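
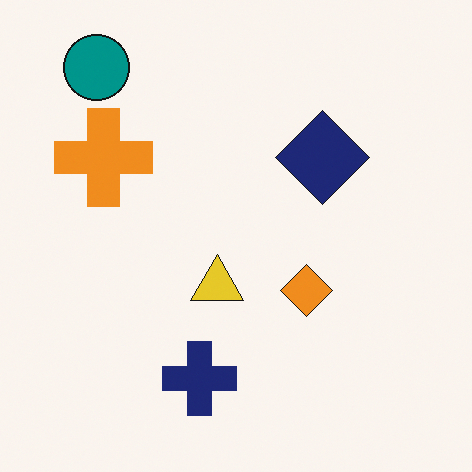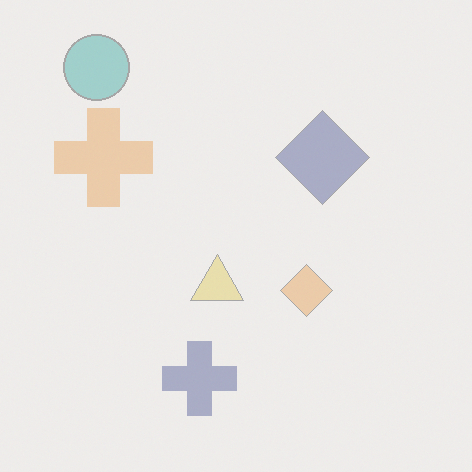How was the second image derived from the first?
This is the original image given much lower contrast.

Tones are pushed toward mid-grey across the whole image — a global contrast change.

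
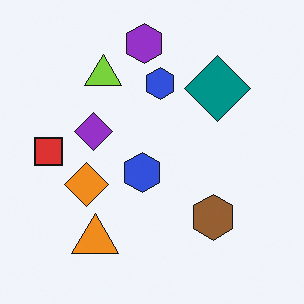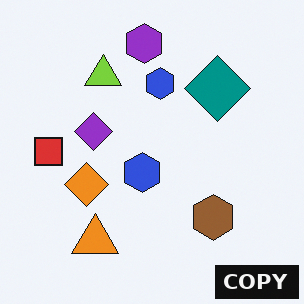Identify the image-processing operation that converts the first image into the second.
The transformation is: watermarked with the text "COPY" in the lower-right corner.

A dark label reading "COPY" appears in the lower-right corner.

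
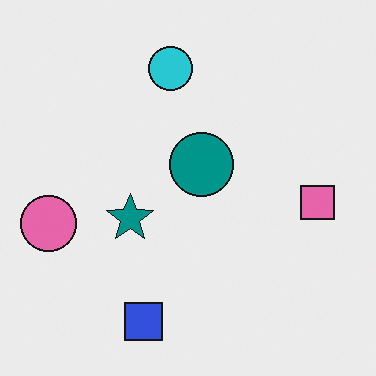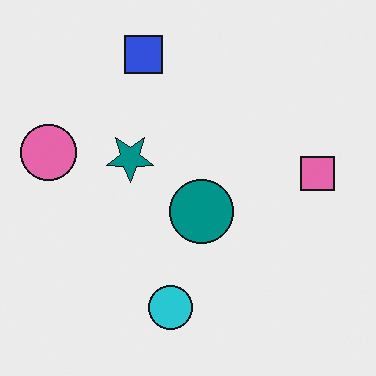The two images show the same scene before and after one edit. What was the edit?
This is the original image flipped vertically (top ↔ bottom).

The blue square is in the bottom of the first image and the top of the second — shapes on opposite sides of the horizontal midline have swapped in a mirror flip.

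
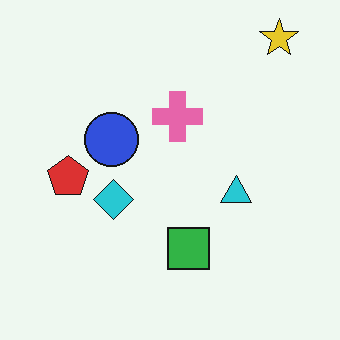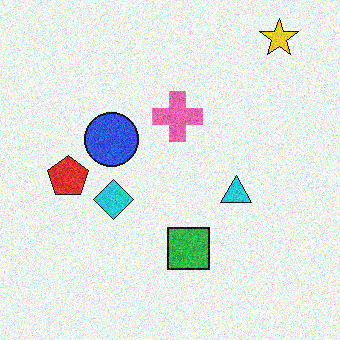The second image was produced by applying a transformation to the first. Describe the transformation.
The transformation is: degraded with moderate additive noise.

Random speckle covers the whole image, including the flat background.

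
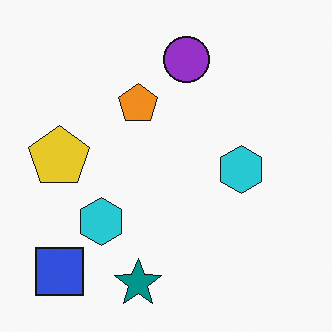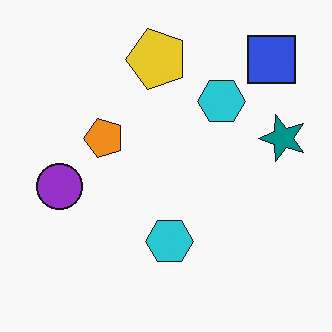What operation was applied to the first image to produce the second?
It was transposed (reflected across the top-left ↔ bottom-right diagonal).

Shapes have swapped their row and column positions — what was in the top-right is now in the bottom-left — a diagonal reflection.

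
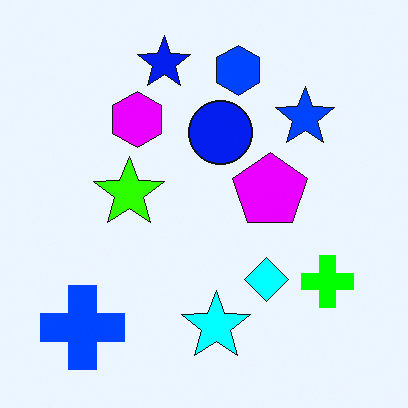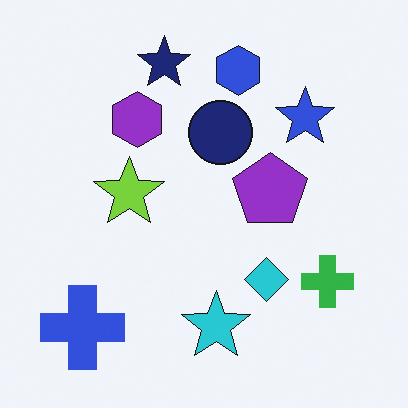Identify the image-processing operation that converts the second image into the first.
The transformation is: made much more vivid (saturation change).

All colors are more vivid — a global saturation change.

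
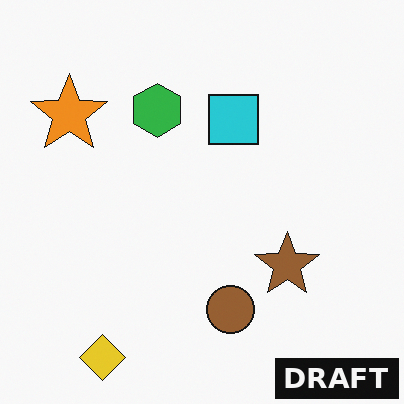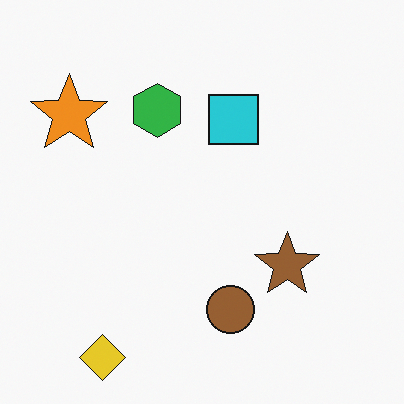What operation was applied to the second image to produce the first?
It was watermarked with the text "DRAFT" in the lower-right corner.

A dark label reading "DRAFT" appears in the lower-right corner.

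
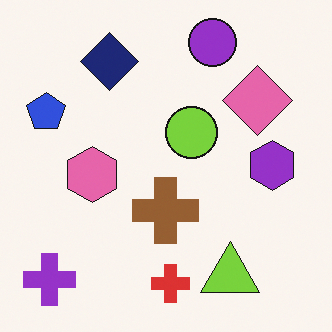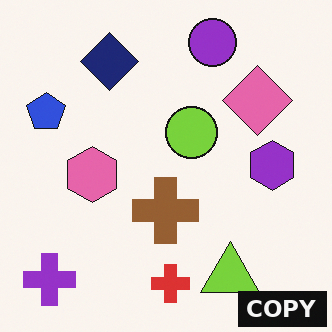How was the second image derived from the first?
The second image is the first watermarked with the text "COPY" in the lower-right corner.

A dark label reading "COPY" appears in the lower-right corner.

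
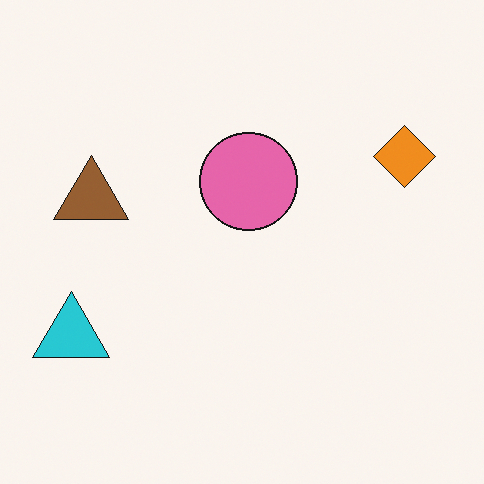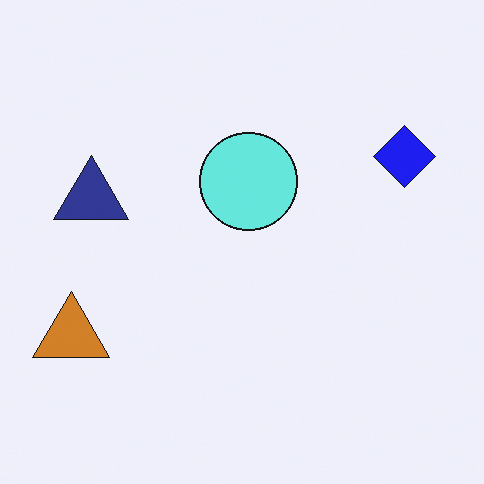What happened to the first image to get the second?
The transformation is: hue-shifted through roughly half the color wheel.

Every shape's color has rotated by the same amount around the hue wheel — a uniform hue shift.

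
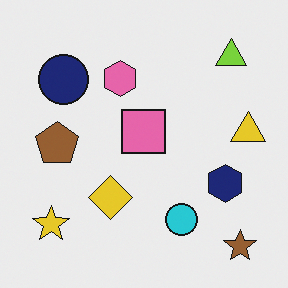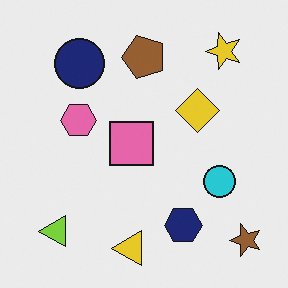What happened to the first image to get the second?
Transposed (reflected across the top-left ↔ bottom-right diagonal).

Shapes have swapped their row and column positions — what was in the top-right is now in the bottom-left — a diagonal reflection.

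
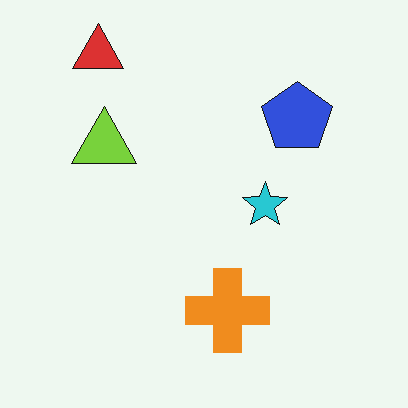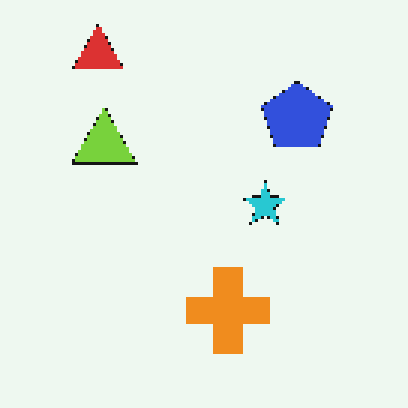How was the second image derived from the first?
The image was lightly pixelated (a mild mosaic effect).

Shapes are reduced to large square blocks; fine edges and outlines are lost — a downscale-then-upscale (mosaic) effect.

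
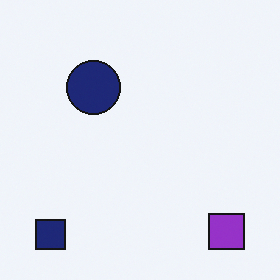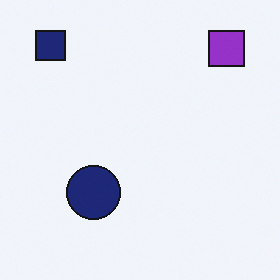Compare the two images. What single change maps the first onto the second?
The image was flipped vertically (top ↔ bottom).

The navy square is in the bottom-left of the first image and the top-left of the second — shapes on opposite sides of the horizontal midline have swapped in a mirror flip.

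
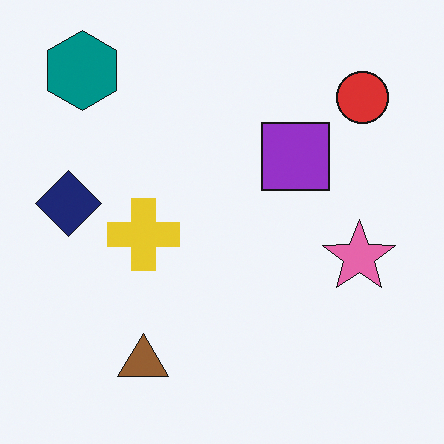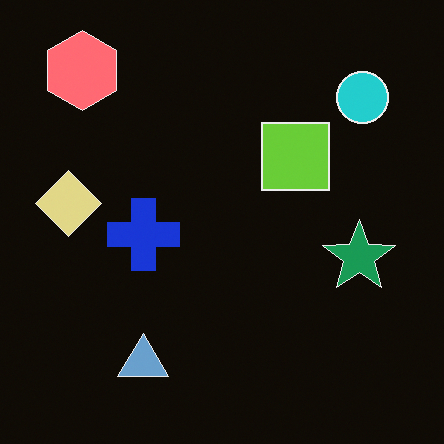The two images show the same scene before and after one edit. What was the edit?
Color-inverted (negative).

The light background has become dark and every shape's color is its complement — a photographic negative.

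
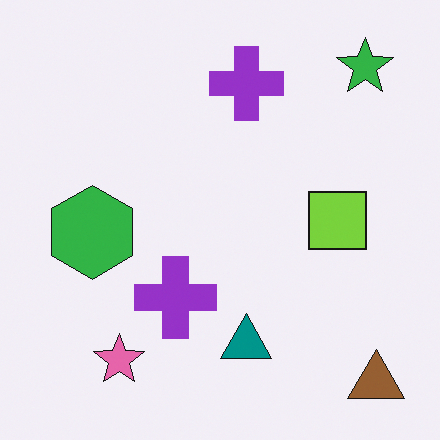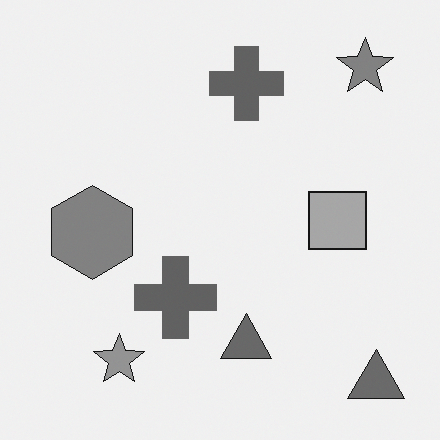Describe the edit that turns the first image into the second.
The transformation is: converted to grayscale.

All color is removed — every shape is now a shade of grey.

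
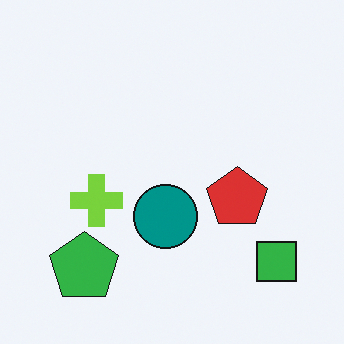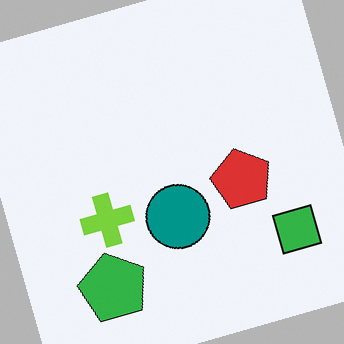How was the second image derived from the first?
Rotated counter-clockwise by a clearly visible amount.

Every shape is tilted by the same angle and the image corners show triangular fill wedges — a whole-image rotation by a non-right angle.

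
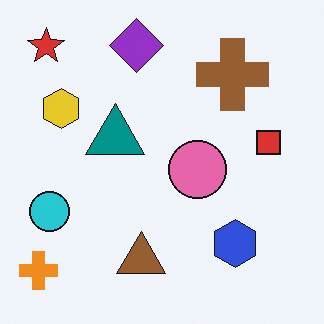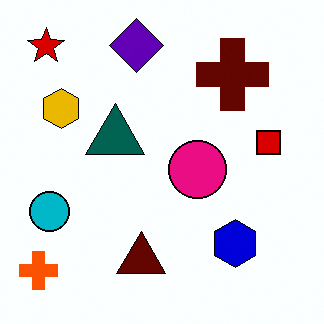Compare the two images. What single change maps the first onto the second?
The second image is the first boosted in contrast.

Tones are pushed away from mid-grey across the whole image — a global contrast change.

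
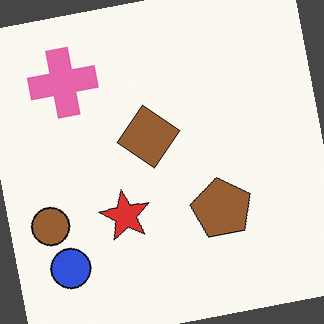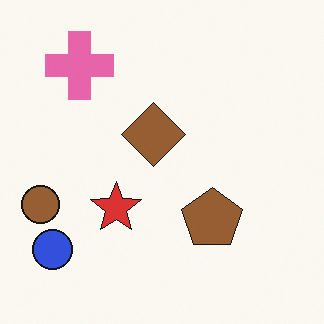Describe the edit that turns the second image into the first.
The transformation is: rotated counter-clockwise by a slight angle.

Every shape is tilted by the same angle and the image corners show triangular fill wedges — a whole-image rotation by a non-right angle.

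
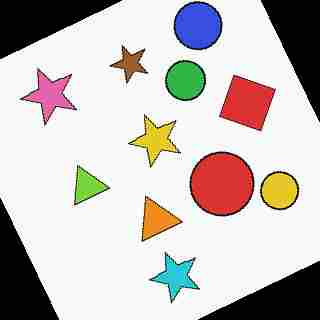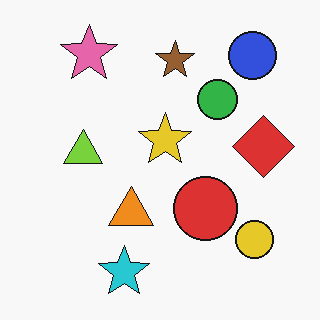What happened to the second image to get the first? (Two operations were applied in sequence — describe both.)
The transformation is: rotated counter-clockwise by a clearly visible amount, then degraded with heavy JPEG compression.

Every shape is tilted by the same angle and the image corners show triangular fill wedges — a whole-image rotation by a non-right angle. Blocky 8×8 compression artifacts appear around shape edges and the flat background shows ringing — characteristic JPEG degradation.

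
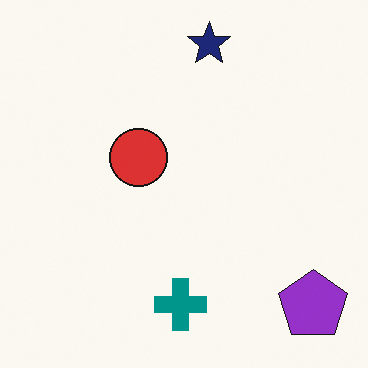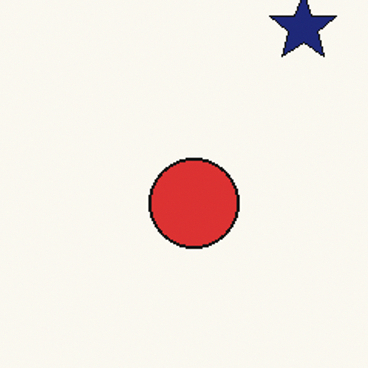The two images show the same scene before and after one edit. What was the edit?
The image was cropped to a modestly smaller region and rescaled.

The visible shapes are larger and the field of view is narrower; shapes near the original edges may be partly or wholly outside the frame — a crop-and-rescale.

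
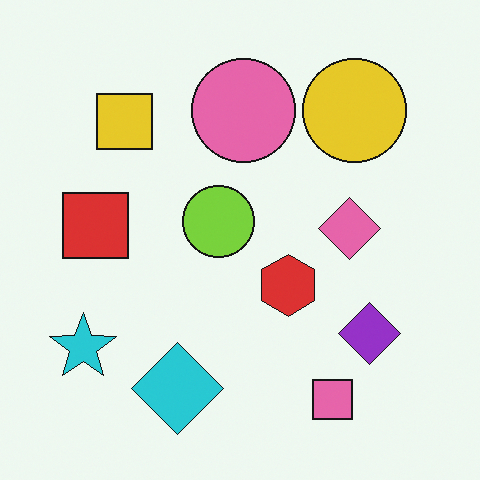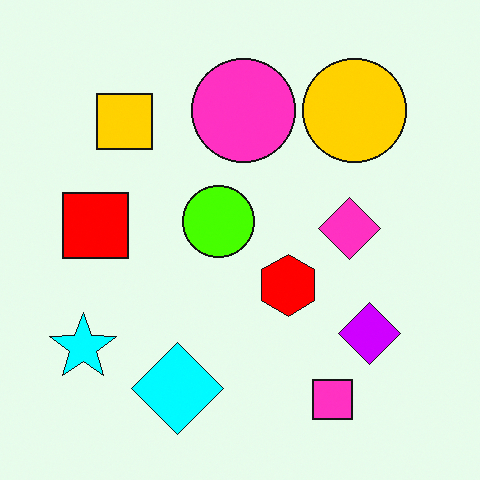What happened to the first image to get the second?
The transformation is: heavily oversaturated.

All colors are more vivid — a global saturation change.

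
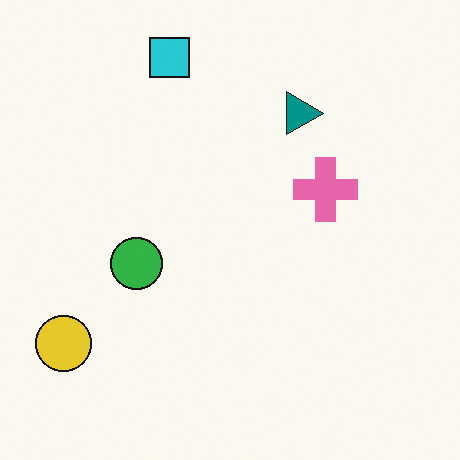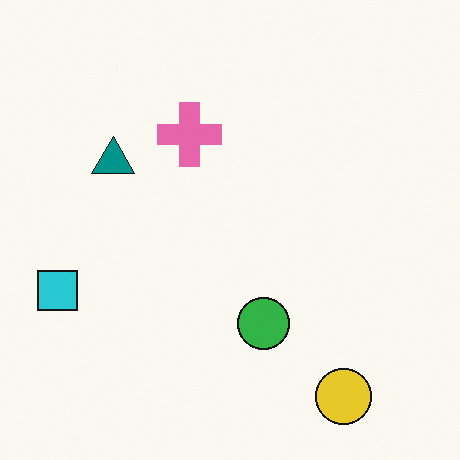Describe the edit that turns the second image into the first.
It was rotated 90° clockwise.

The yellow circle sits in the bottom-right of the second image and the bottom-left of the first — consistent with a whole-image 90° clockwise rotation.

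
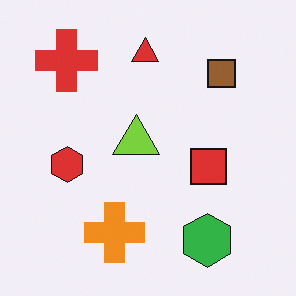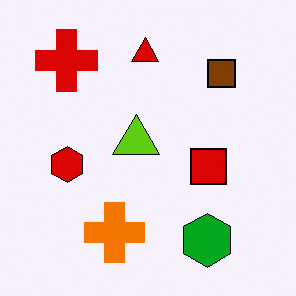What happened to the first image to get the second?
This is the original image given slightly increased contrast.

Tones are pushed away from mid-grey across the whole image — a global contrast change.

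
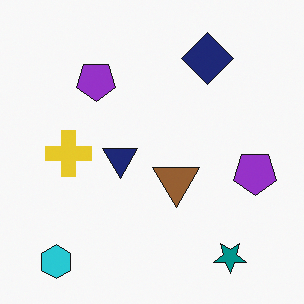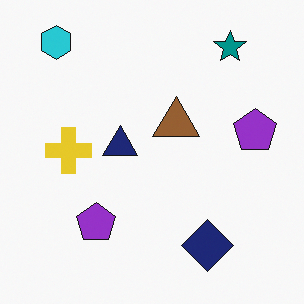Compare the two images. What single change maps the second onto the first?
The transformation is: flipped vertically (top ↔ bottom).

The cyan hexagon is in the top-left of the second image and the bottom-left of the first — shapes on opposite sides of the horizontal midline have swapped in a mirror flip.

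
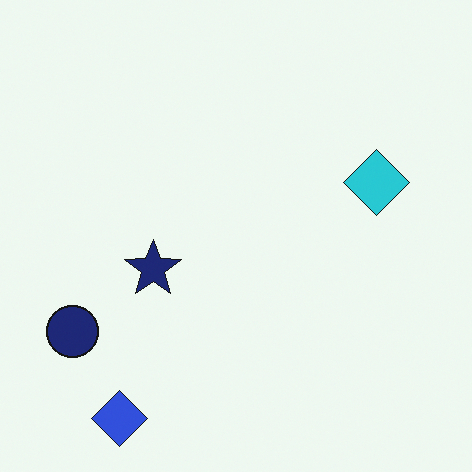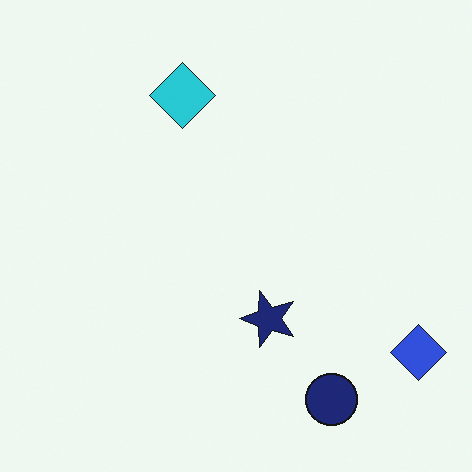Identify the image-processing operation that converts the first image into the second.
The image was rotated 90° counter-clockwise.

The blue diamond sits in the bottom-left of the first image and the bottom-right of the second — consistent with a whole-image 90° counter-clockwise rotation.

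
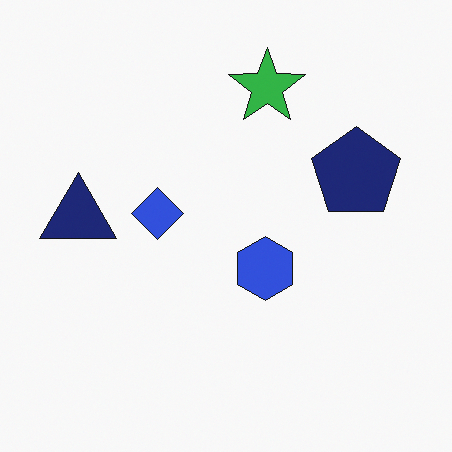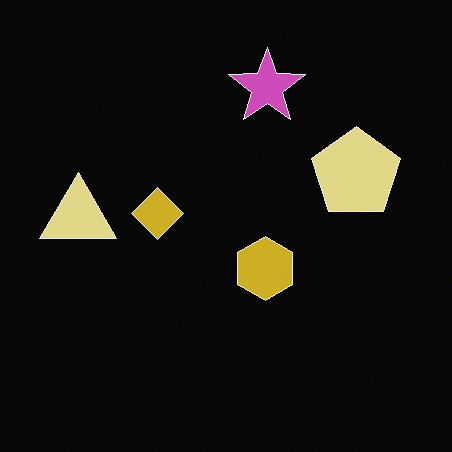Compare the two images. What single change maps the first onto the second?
This is the original image color-inverted (negative).

The light background has become dark and every shape's color is its complement — a photographic negative.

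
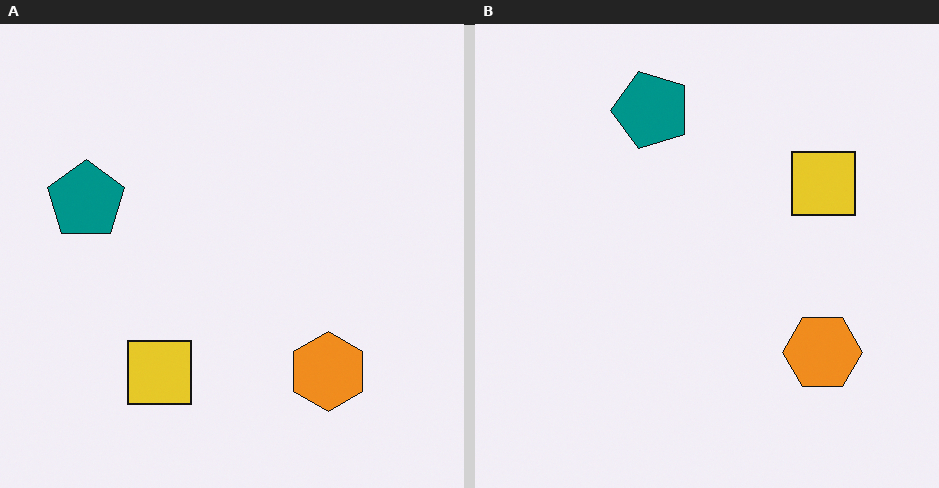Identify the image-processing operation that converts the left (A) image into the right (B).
This is the original image transposed (reflected across the top-left ↔ bottom-right diagonal).

Shapes have swapped their row and column positions — what was in the top-right is now in the bottom-left — a diagonal reflection.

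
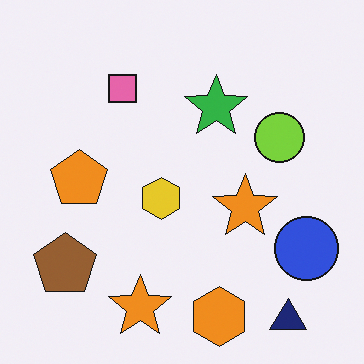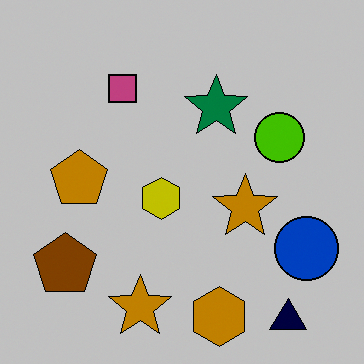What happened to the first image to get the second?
The transformation is: heavily posterized to just a handful of flat colors.

Each flat color has snapped to a coarser quantized level — most visibly, the near-white background has dropped to a flat grey.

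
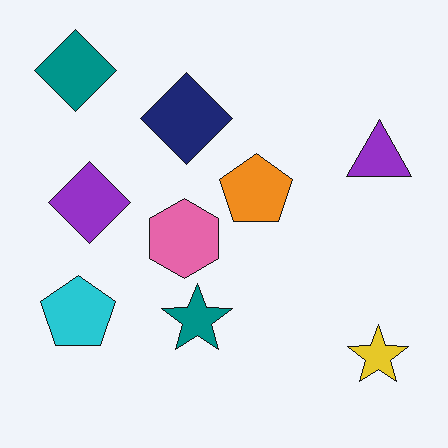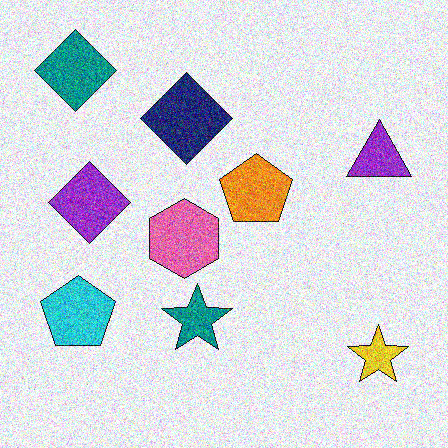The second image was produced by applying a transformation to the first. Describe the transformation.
The transformation is: degraded with a thick layer of grain.

Random speckle covers the whole image, including the flat background.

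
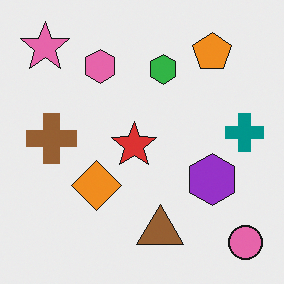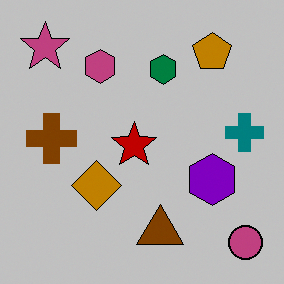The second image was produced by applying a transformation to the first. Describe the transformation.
It was heavily posterized to just a handful of flat colors.

Each flat color has snapped to a coarser quantized level — most visibly, the near-white background has dropped to a flat grey.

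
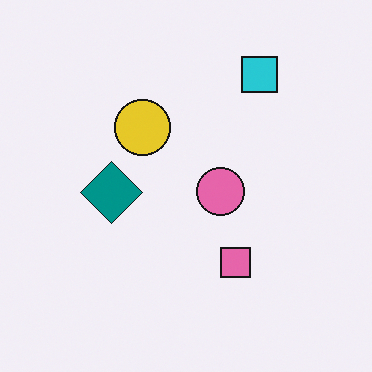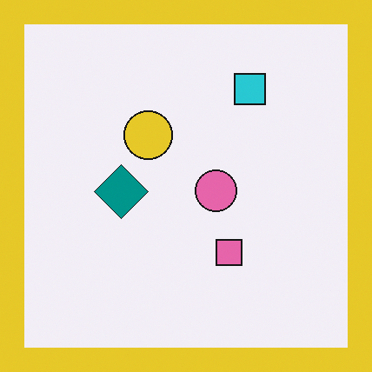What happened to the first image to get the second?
The transformation is: framed with a yellow border.

A solid yellow frame runs around the edge of the second image, with the content slightly shrunk inside it.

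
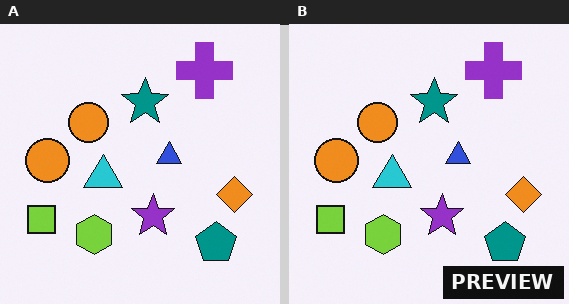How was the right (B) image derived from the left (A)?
The right (B) image is the left (A) watermarked with the text "PREVIEW" in the lower-right corner.

A dark label reading "PREVIEW" appears in the lower-right corner.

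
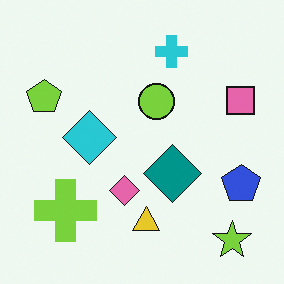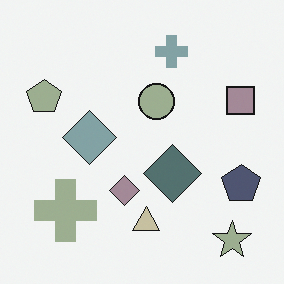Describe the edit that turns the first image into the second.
The second image is the first heavily desaturated.

All colors are more muted and greyish — a global saturation change.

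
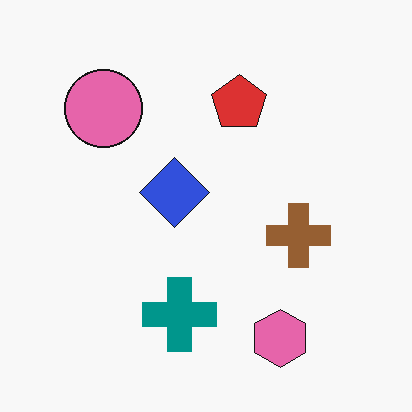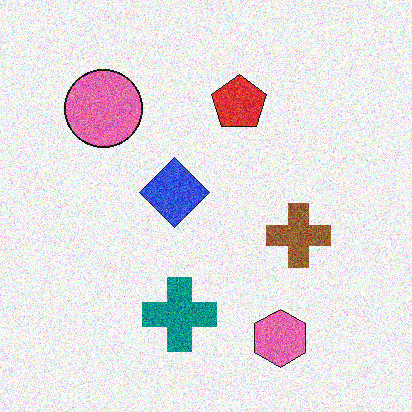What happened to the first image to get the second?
The second image is the first degraded with a thick layer of grain.

Random speckle covers the whole image, including the flat background.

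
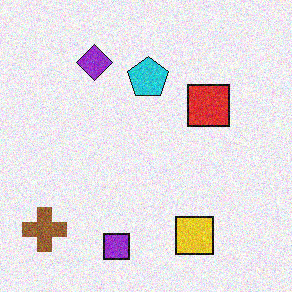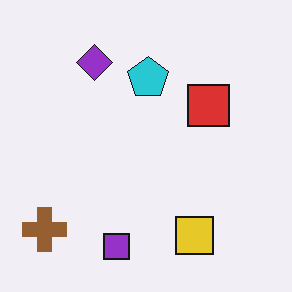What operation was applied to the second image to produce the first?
This is the original image degraded with moderate additive noise.

Random speckle covers the whole image, including the flat background.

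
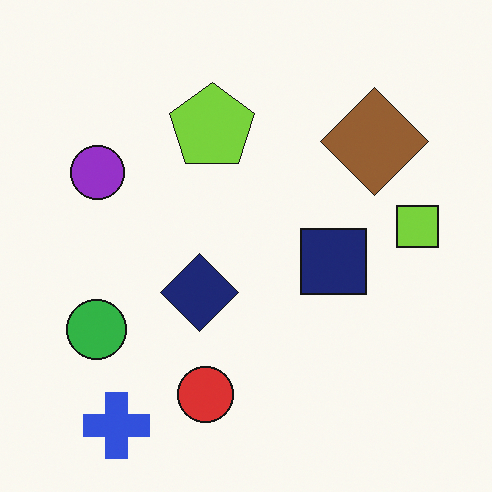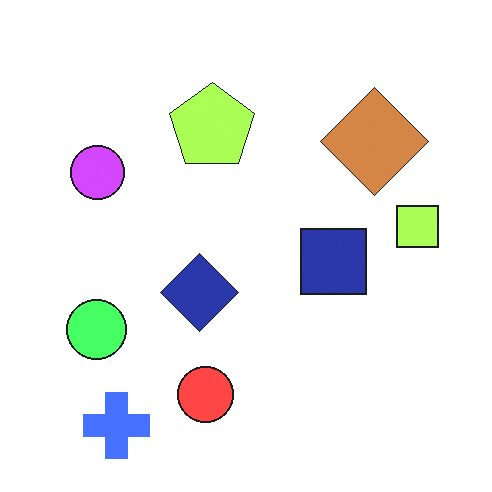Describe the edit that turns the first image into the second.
The transformation is: brightened a lot.

Every pixel — background and shapes alike — is uniformly brightened.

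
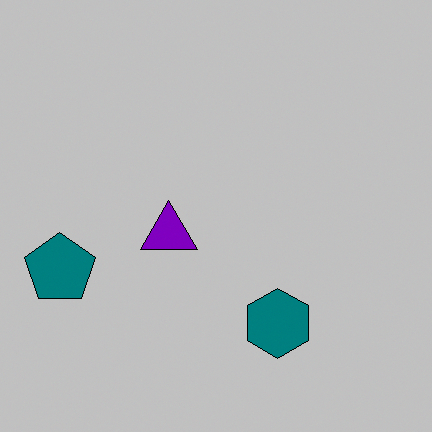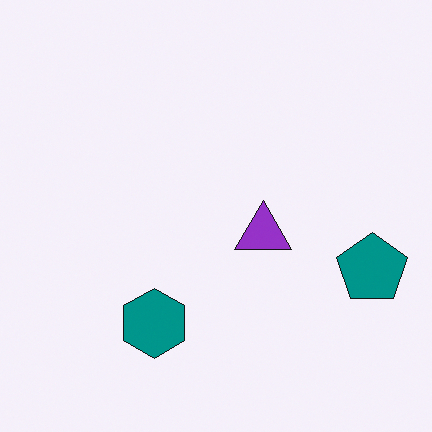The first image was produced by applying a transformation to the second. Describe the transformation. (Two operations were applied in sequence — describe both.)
Aggressively posterized, then flipped horizontally (left ↔ right).

Each flat color has snapped to a coarser quantized level — most visibly, the near-white background has dropped to a flat grey. The teal pentagon is in the right of the second image and the left of the first — shapes on opposite sides of the vertical midline have swapped in a mirror flip.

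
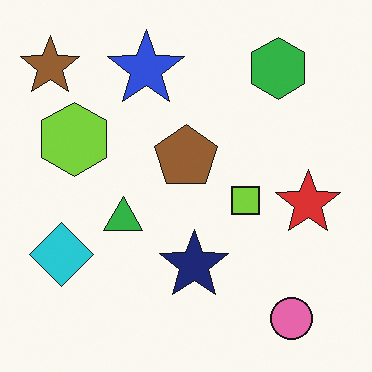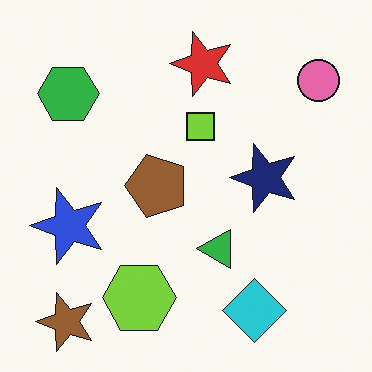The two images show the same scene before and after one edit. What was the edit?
This is the original image rotated 90° counter-clockwise.

The brown star sits in the top-left of the first image and the bottom-left of the second — consistent with a whole-image 90° counter-clockwise rotation.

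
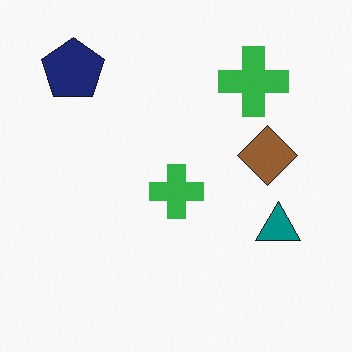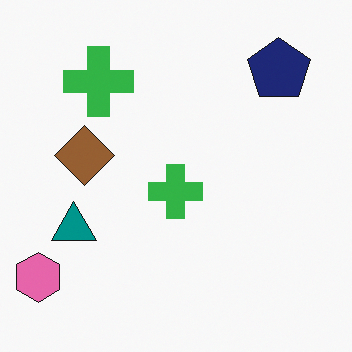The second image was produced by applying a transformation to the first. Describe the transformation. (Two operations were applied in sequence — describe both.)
Flipped horizontally (left ↔ right), then overlaid with an additional pink hexagon.

The navy pentagon is in the top-left of the first image and the top-right of the second — shapes on opposite sides of the vertical midline have swapped in a mirror flip. A pink hexagon appears in the second image that is absent from the first.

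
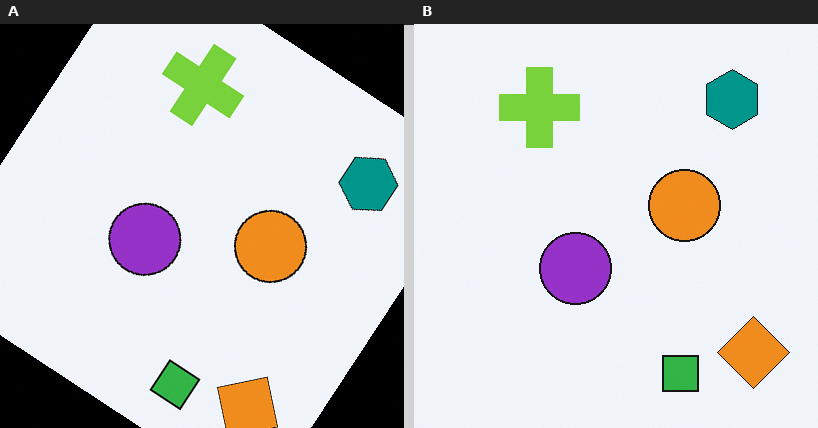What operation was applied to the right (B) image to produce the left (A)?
This is the original image rotated clockwise by a large amount — several tens of degrees.

Every shape is tilted by the same angle and the image corners show triangular fill wedges — a whole-image rotation by a non-right angle.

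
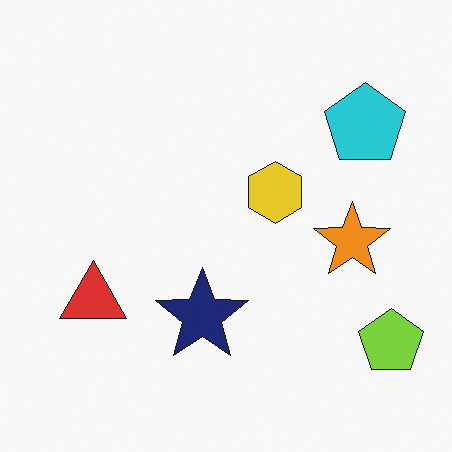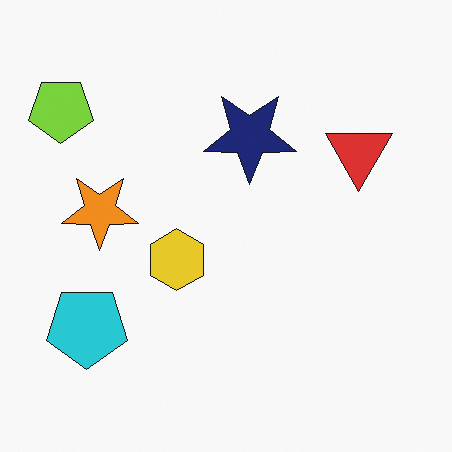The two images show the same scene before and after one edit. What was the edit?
The transformation is: rotated 180°.

The lime pentagon sits in the bottom-right of the first image and the top-left of the second — consistent with a whole-image 180° rotation.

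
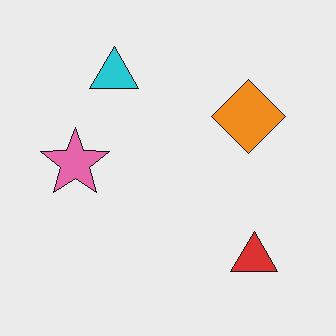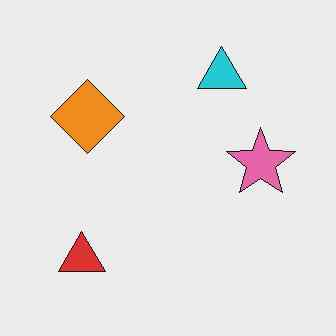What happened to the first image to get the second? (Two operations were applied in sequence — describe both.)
The transformation is: flipped horizontally (left ↔ right), then JPEG-compressed with visible artifacts.

The pink star is in the left of the first image and the right of the second — shapes on opposite sides of the vertical midline have swapped in a mirror flip. Blocky 8×8 compression artifacts appear around shape edges and the flat background shows ringing — characteristic JPEG degradation.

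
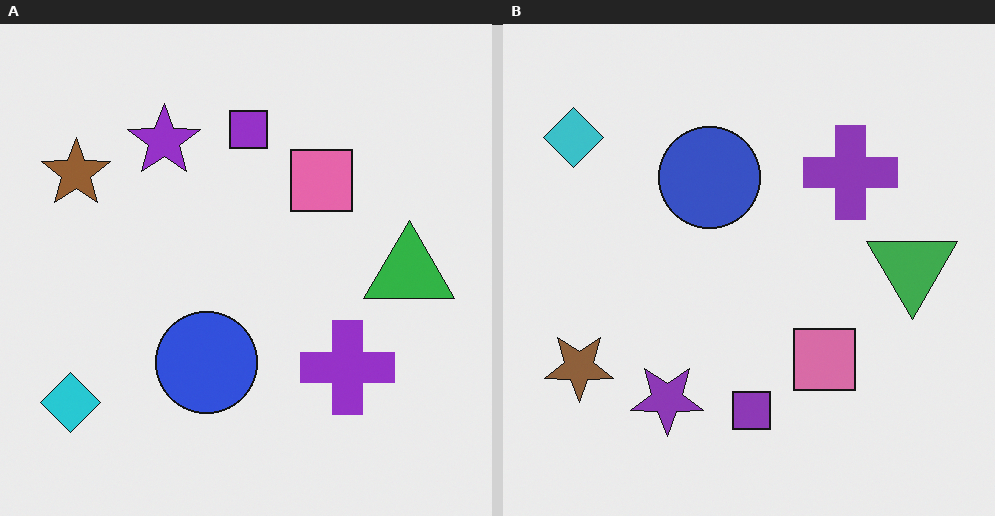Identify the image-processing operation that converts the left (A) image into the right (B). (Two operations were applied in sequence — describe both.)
The transformation is: slightly desaturated, then flipped vertically (top ↔ bottom).

All colors are more muted and greyish — a global saturation change. The purple square is in the top of the left (A) image and the bottom of the right (B) — shapes on opposite sides of the horizontal midline have swapped in a mirror flip.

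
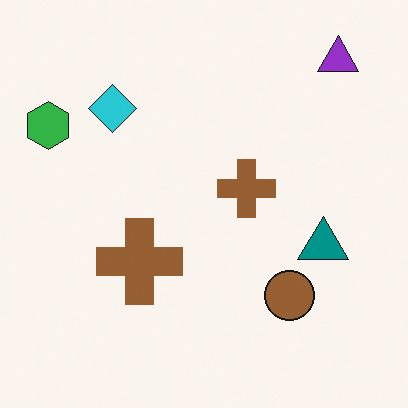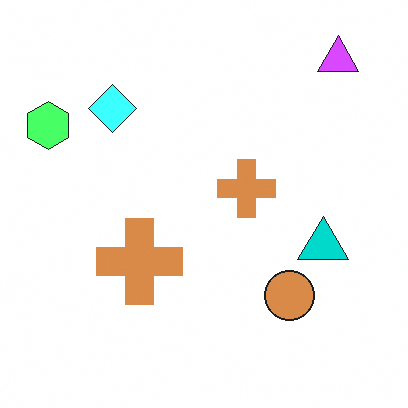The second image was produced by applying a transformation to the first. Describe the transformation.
The image was brightened a lot.

Every pixel — background and shapes alike — is uniformly brightened.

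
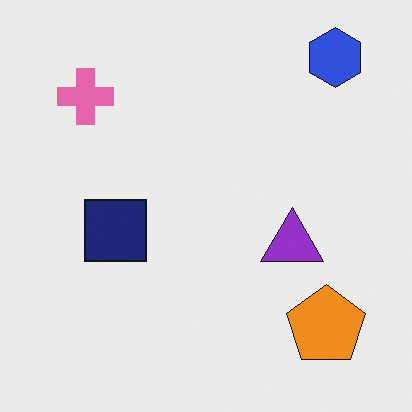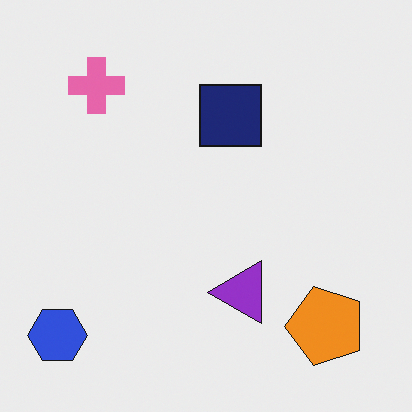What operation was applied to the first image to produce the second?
This is the original image transposed (reflected across the top-left ↔ bottom-right diagonal).

Shapes have swapped their row and column positions — what was in the top-right is now in the bottom-left — a diagonal reflection.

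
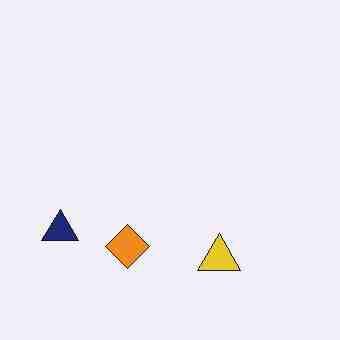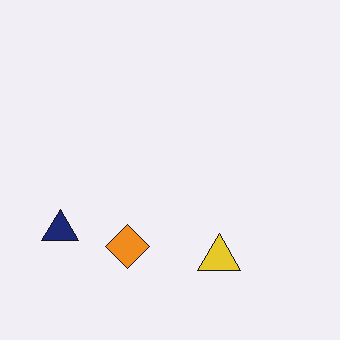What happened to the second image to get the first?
This is the original image degraded with heavy JPEG compression.

Blocky 8×8 compression artifacts appear around shape edges and the flat background shows ringing — characteristic JPEG degradation.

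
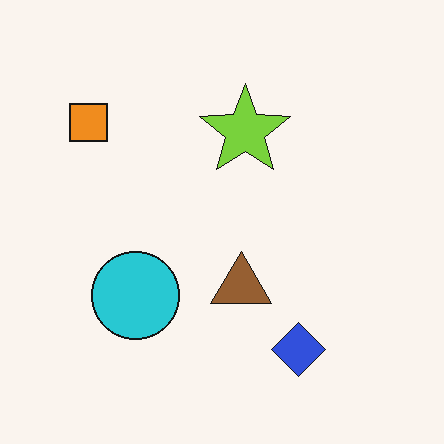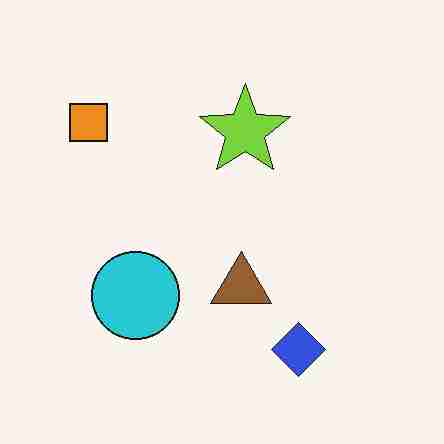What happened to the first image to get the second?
The transformation is: heavily JPEG-compressed with obvious blocking artifacts.

Blocky 8×8 compression artifacts appear around shape edges and the flat background shows ringing — characteristic JPEG degradation.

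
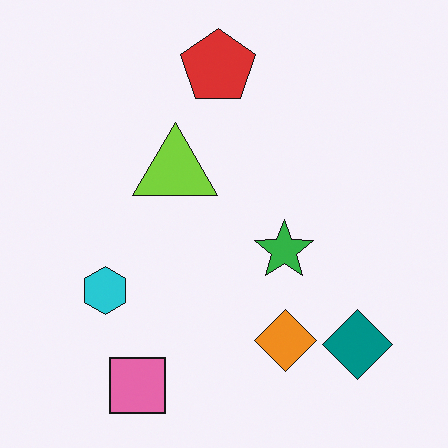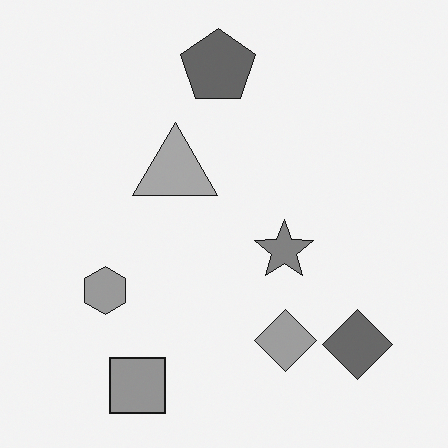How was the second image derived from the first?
It was converted to grayscale.

All color is removed — every shape is now a shade of grey.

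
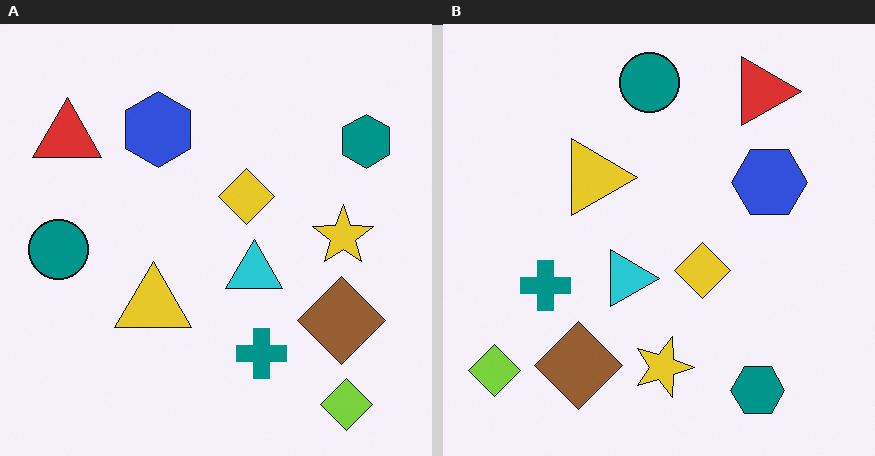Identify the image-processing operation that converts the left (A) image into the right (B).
The image was rotated 90° clockwise.

The lime diamond sits in the bottom-right of the left (A) image and the bottom-left of the right (B) — consistent with a whole-image 90° clockwise rotation.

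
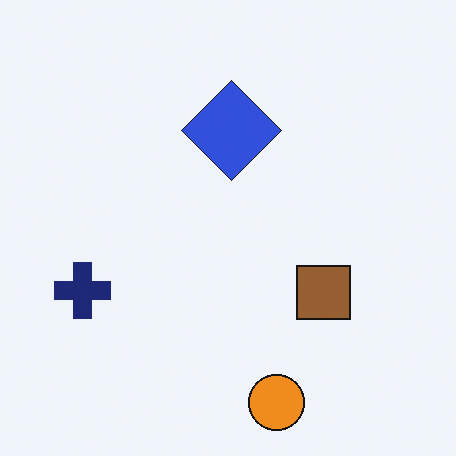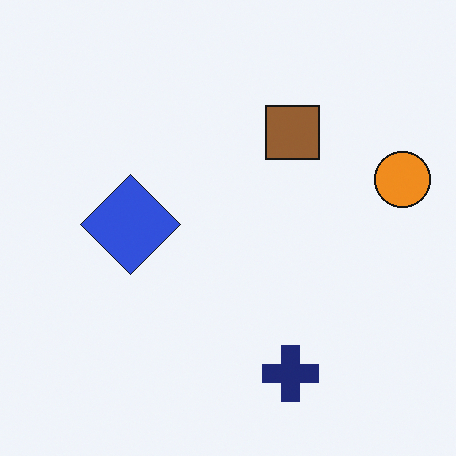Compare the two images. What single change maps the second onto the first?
The image was rotated 90° clockwise.

The orange circle sits in the right of the second image and the bottom of the first — consistent with a whole-image 90° clockwise rotation.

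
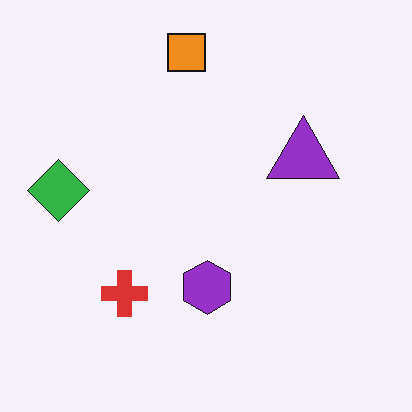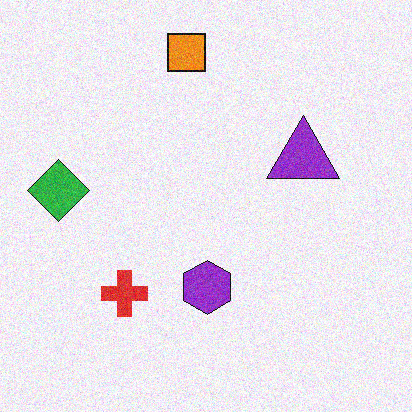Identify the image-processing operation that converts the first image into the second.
The image was degraded with moderate additive noise.

Random speckle covers the whole image, including the flat background.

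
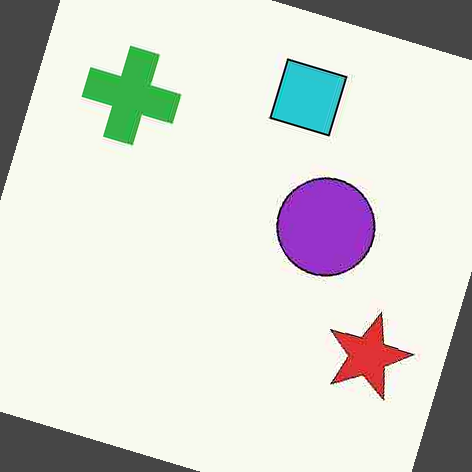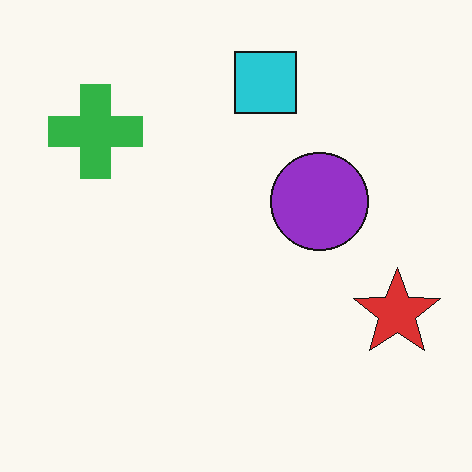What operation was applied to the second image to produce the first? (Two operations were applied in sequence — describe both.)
It was degraded with heavy JPEG compression, then rotated clockwise by a clearly visible amount.

Blocky 8×8 compression artifacts appear around shape edges and the flat background shows ringing — characteristic JPEG degradation. Every shape is tilted by the same angle and the image corners show triangular fill wedges — a whole-image rotation by a non-right angle.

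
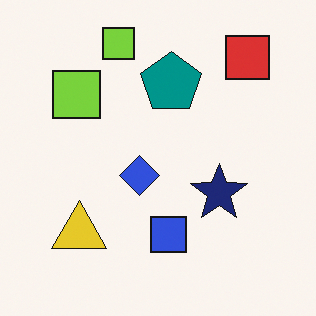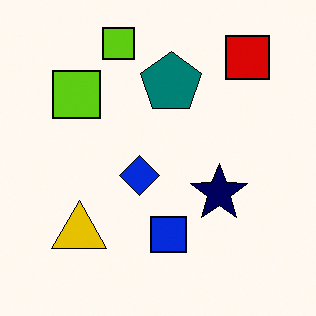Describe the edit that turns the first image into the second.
The transformation is: given slightly increased contrast.

Tones are pushed away from mid-grey across the whole image — a global contrast change.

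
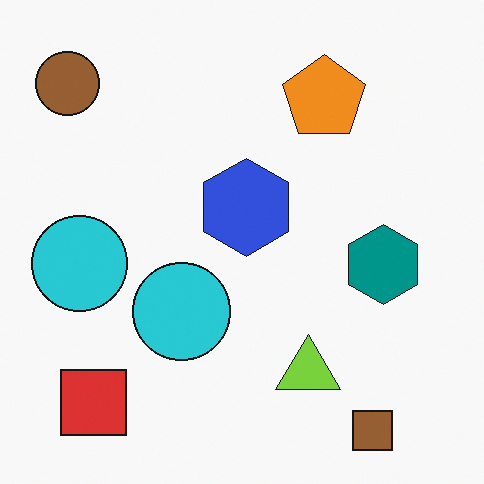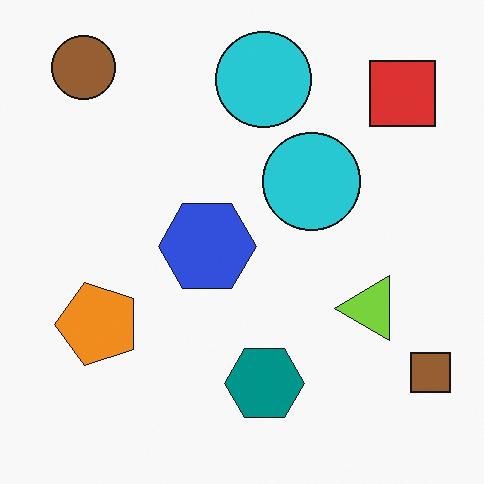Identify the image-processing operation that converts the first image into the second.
Transposed (reflected across the top-left ↔ bottom-right diagonal).

Shapes have swapped their row and column positions — what was in the top-right is now in the bottom-left — a diagonal reflection.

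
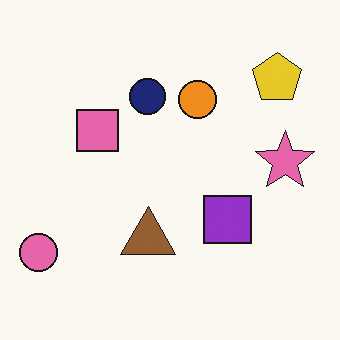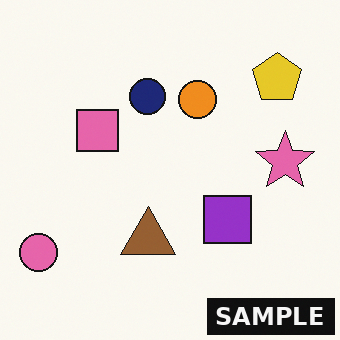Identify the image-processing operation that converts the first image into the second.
The transformation is: watermarked with the text "SAMPLE" in the lower-right corner.

A dark label reading "SAMPLE" appears in the lower-right corner.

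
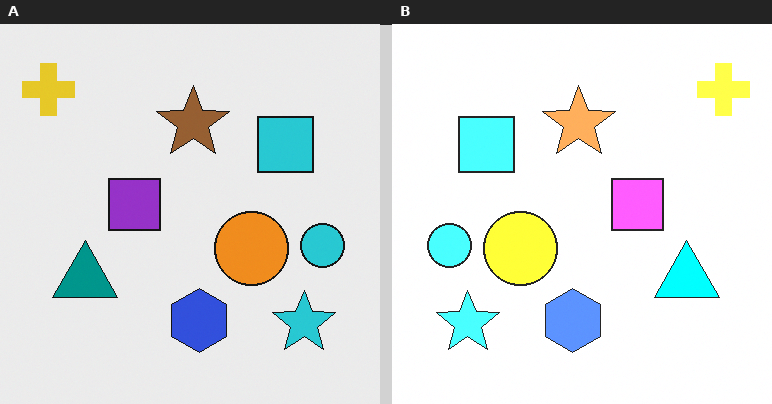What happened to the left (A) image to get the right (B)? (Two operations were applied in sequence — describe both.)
The right (B) image is the left (A) flipped horizontally (left ↔ right), then brightened a lot.

The yellow cross is in the top-left of the left (A) image and the top-right of the right (B) — shapes on opposite sides of the vertical midline have swapped in a mirror flip. Every pixel — background and shapes alike — is uniformly brightened.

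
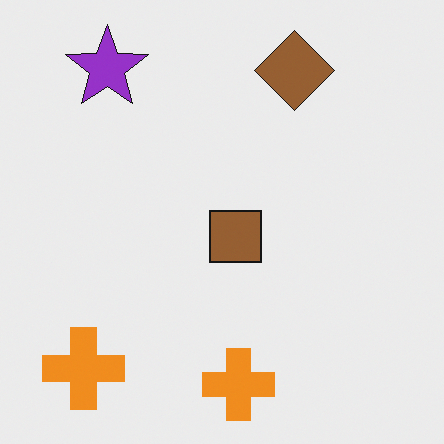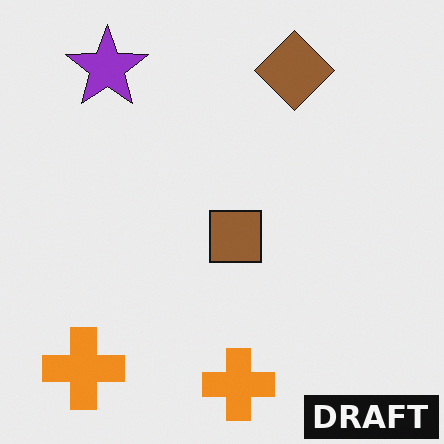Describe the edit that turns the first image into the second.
This is the original image watermarked with the text "DRAFT" in the lower-right corner.

A dark label reading "DRAFT" appears in the lower-right corner.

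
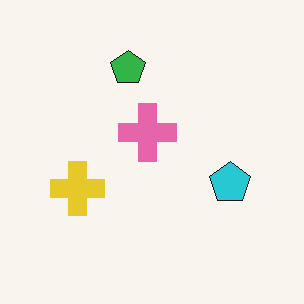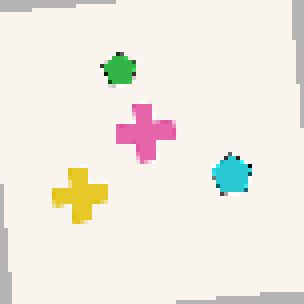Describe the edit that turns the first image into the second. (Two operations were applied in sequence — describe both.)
The second image is the first rotated counter-clockwise by a slight angle, then mildly pixelated.

Every shape is tilted by the same angle and the image corners show triangular fill wedges — a whole-image rotation by a non-right angle. Shapes are reduced to large square blocks; fine edges and outlines are lost — a downscale-then-upscale (mosaic) effect.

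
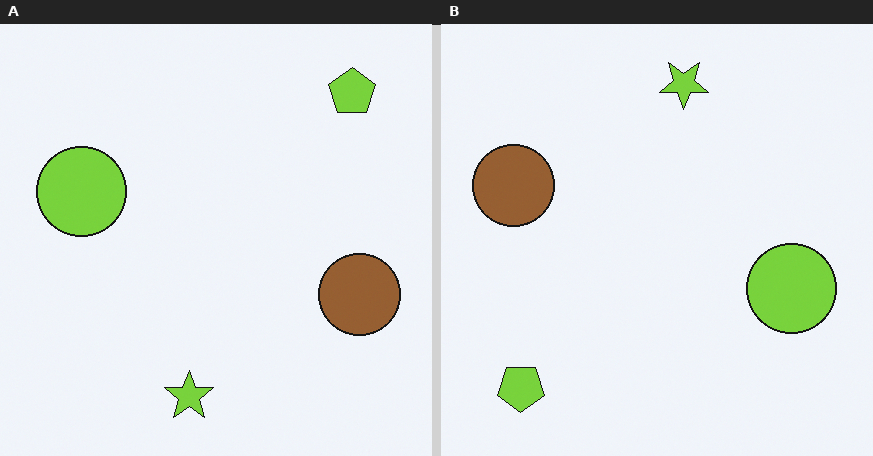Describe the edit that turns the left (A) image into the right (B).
It was rotated 180°.

The lime pentagon sits in the top-right of the left (A) image and the bottom-left of the right (B) — consistent with a whole-image 180° rotation.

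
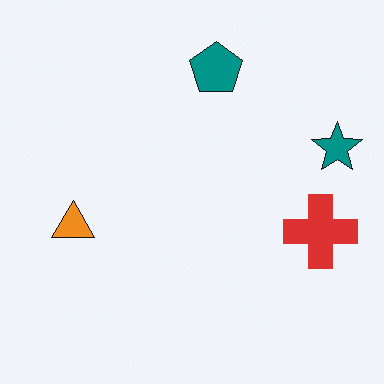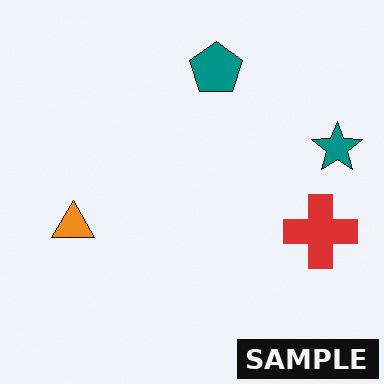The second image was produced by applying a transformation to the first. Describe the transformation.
The transformation is: watermarked with the text "SAMPLE" in the lower-right corner.

A dark label reading "SAMPLE" appears in the lower-right corner.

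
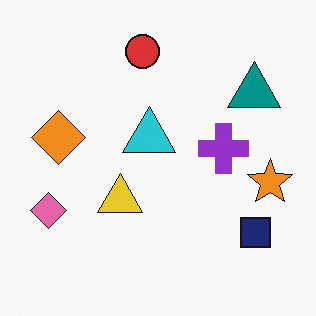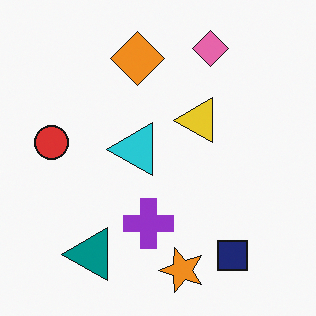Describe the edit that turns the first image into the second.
The second image is the first transposed (reflected across the top-left ↔ bottom-right diagonal).

Shapes have swapped their row and column positions — what was in the top-right is now in the bottom-left — a diagonal reflection.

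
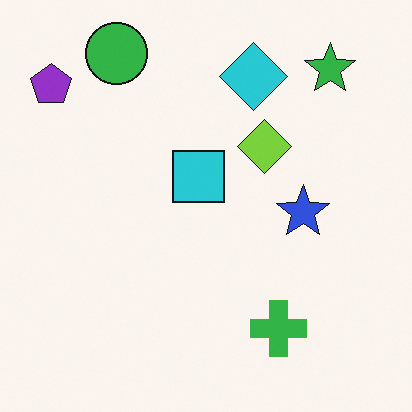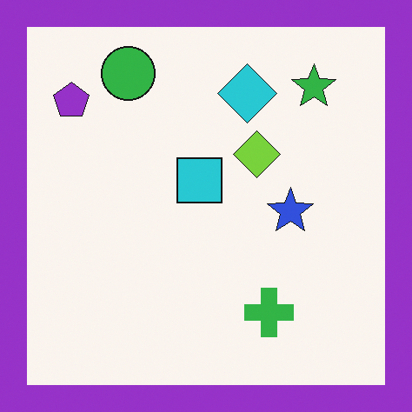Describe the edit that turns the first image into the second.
It was framed with a purple border.

A solid purple frame runs around the edge of the second image, with the content slightly shrunk inside it.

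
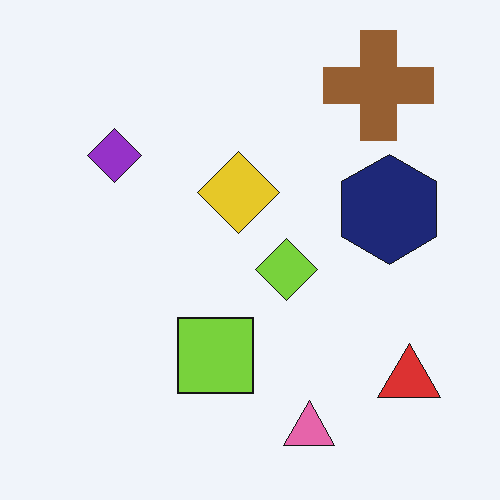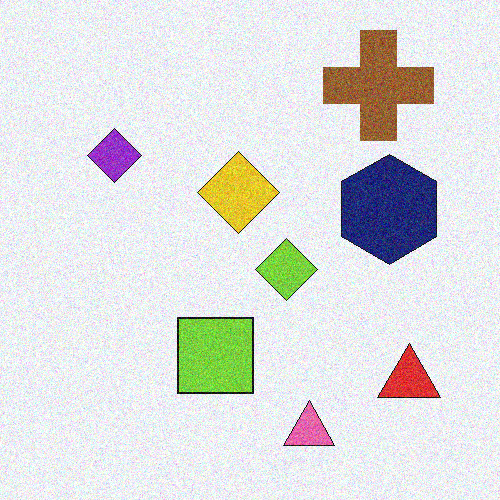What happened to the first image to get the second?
It was degraded with visible gaussian noise.

Random speckle covers the whole image, including the flat background.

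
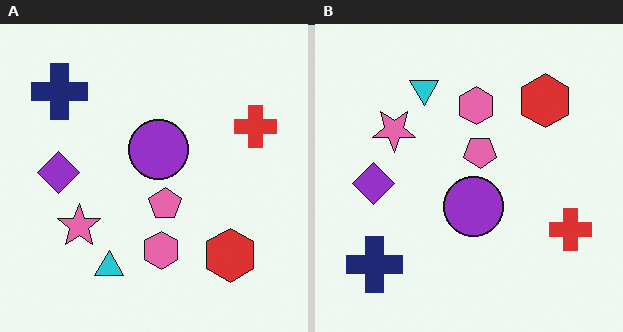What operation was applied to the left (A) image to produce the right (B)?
It was flipped vertically (top ↔ bottom).

The cyan triangle is in the bottom of the left (A) image and the top of the right (B) — shapes on opposite sides of the horizontal midline have swapped in a mirror flip.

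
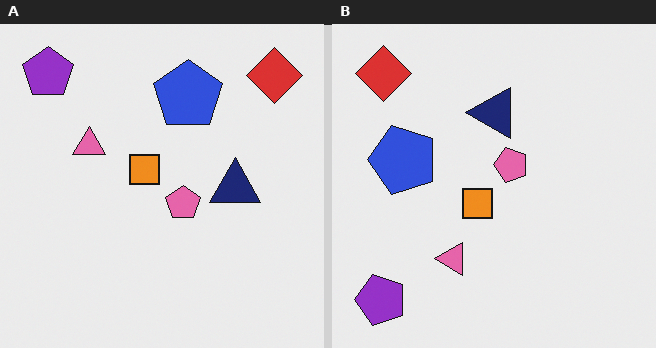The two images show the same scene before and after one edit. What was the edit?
This is the original image rotated 90° counter-clockwise.

The purple pentagon sits in the top-left of the left (A) image and the bottom-left of the right (B) — consistent with a whole-image 90° counter-clockwise rotation.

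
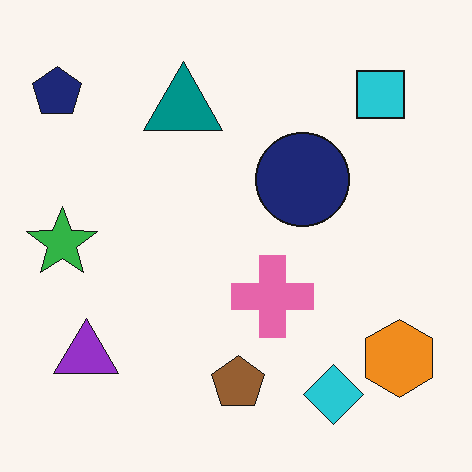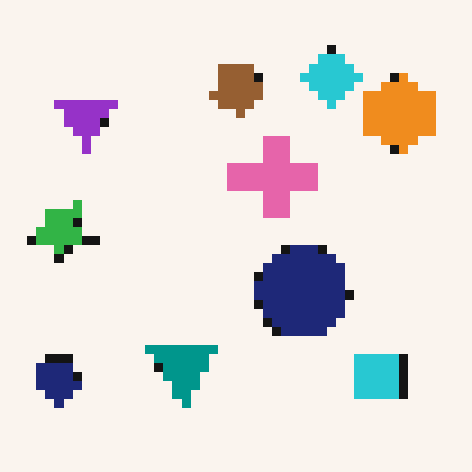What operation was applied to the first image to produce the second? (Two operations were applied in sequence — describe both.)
Flipped vertically (top ↔ bottom), then coarsely pixelated.

The cyan diamond is in the bottom-right of the first image and the top-right of the second — shapes on opposite sides of the horizontal midline have swapped in a mirror flip. Shapes are reduced to large square blocks; fine edges and outlines are lost — a downscale-then-upscale (mosaic) effect.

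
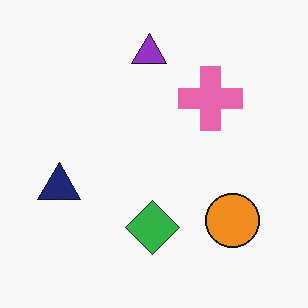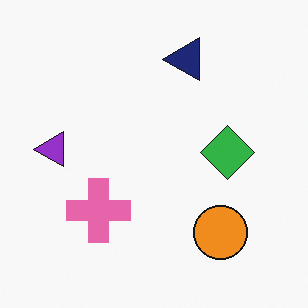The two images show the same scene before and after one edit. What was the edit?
It was transposed (reflected across the top-left ↔ bottom-right diagonal).

Shapes have swapped their row and column positions — what was in the top-right is now in the bottom-left — a diagonal reflection.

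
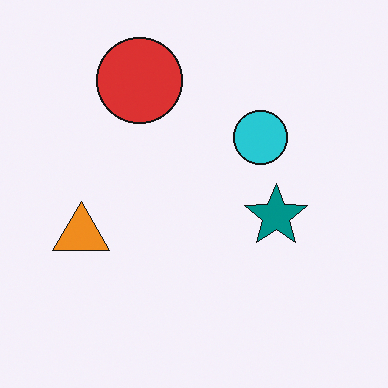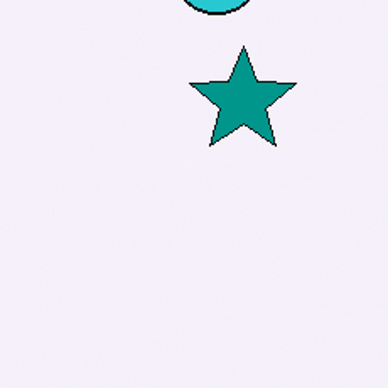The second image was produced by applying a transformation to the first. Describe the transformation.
Cropped tightly and scaled back up.

The visible shapes are larger and the field of view is narrower; shapes near the original edges may be partly or wholly outside the frame — a crop-and-rescale.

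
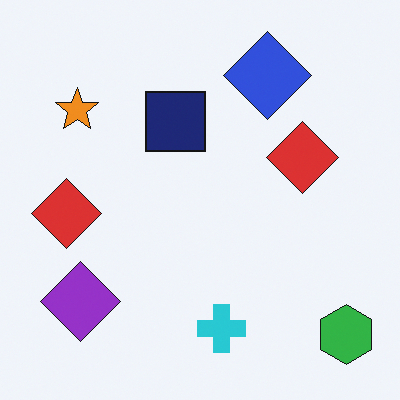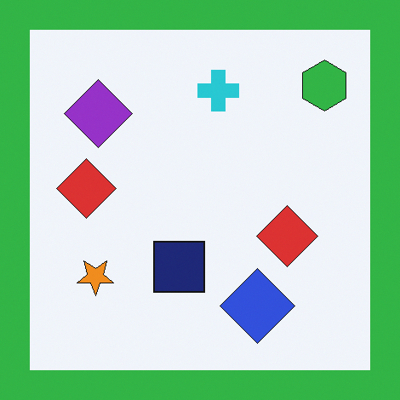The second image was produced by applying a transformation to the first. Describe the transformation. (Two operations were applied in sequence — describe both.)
Flipped vertically (top ↔ bottom), then framed with a green border.

The green hexagon is in the bottom-right of the first image and the top-right of the second — shapes on opposite sides of the horizontal midline have swapped in a mirror flip. A solid green frame runs around the edge of the second image, with the content slightly shrunk inside it.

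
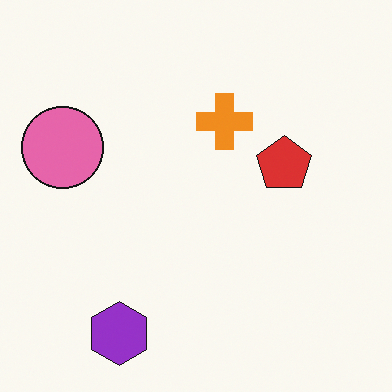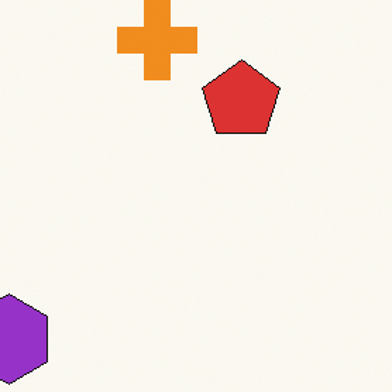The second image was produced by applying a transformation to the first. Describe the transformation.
The second image is the first cropped slightly and scaled back up.

The visible shapes are larger and the field of view is narrower; shapes near the original edges may be partly or wholly outside the frame — a crop-and-rescale.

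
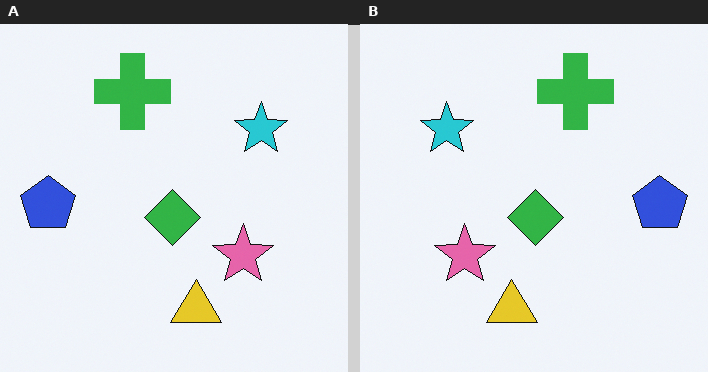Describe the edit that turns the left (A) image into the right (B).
Flipped horizontally (left ↔ right).

The blue pentagon is in the left of the left (A) image and the right of the right (B) — shapes on opposite sides of the vertical midline have swapped in a mirror flip.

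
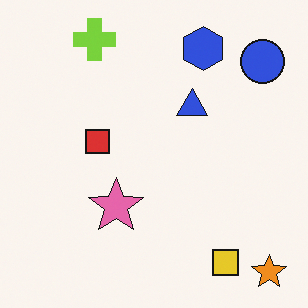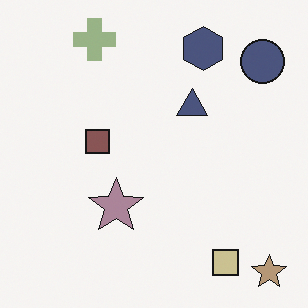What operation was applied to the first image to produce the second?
The transformation is: heavily desaturated.

All colors are more muted and greyish — a global saturation change.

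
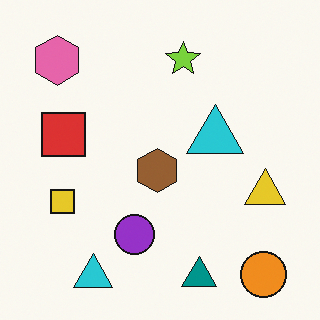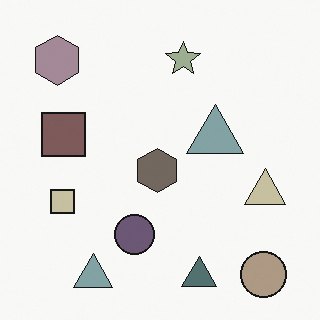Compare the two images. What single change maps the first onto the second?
The transformation is: heavily desaturated.

All colors are more muted and greyish — a global saturation change.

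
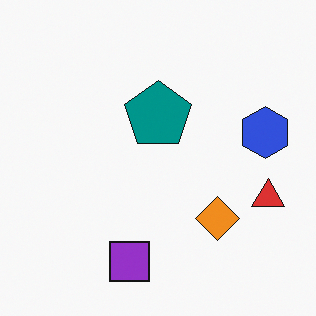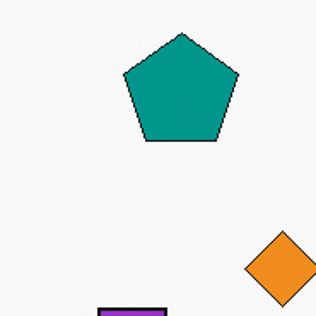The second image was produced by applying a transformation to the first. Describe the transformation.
The image was cropped to a noticeably smaller region and rescaled.

The visible shapes are larger and the field of view is narrower; shapes near the original edges may be partly or wholly outside the frame — a crop-and-rescale.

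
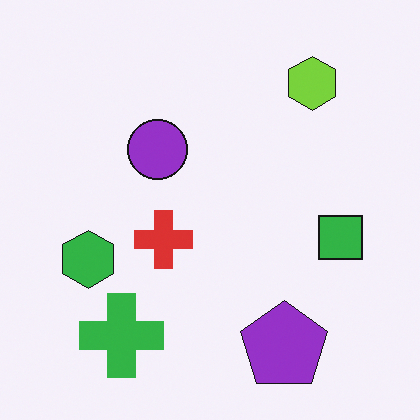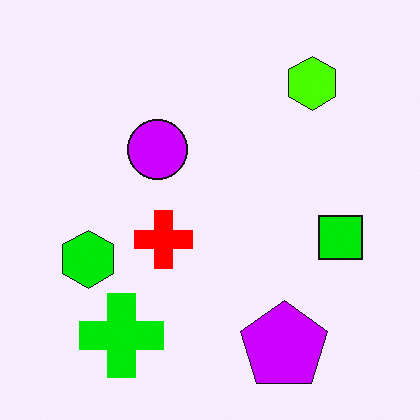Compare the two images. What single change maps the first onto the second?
The second image is the first made much more vivid (saturation change).

All colors are more vivid — a global saturation change.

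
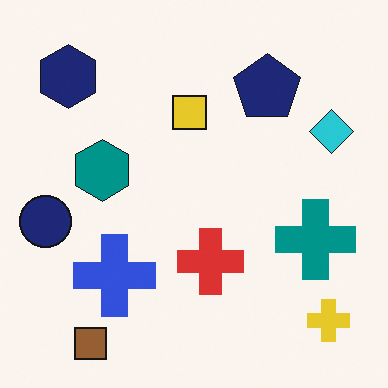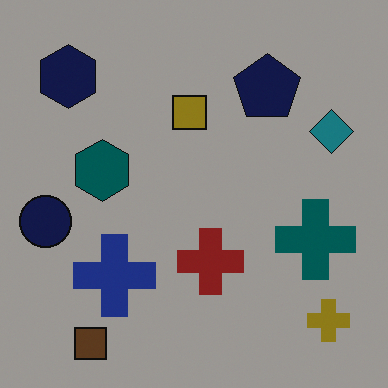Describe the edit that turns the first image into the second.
Noticeably darkened.

Every pixel — background and shapes alike — is uniformly darkened.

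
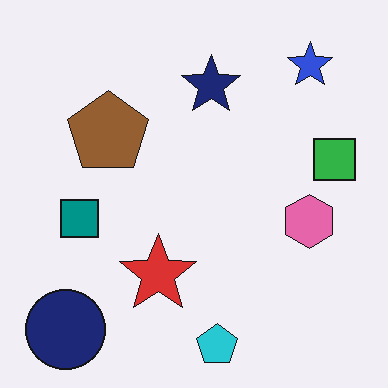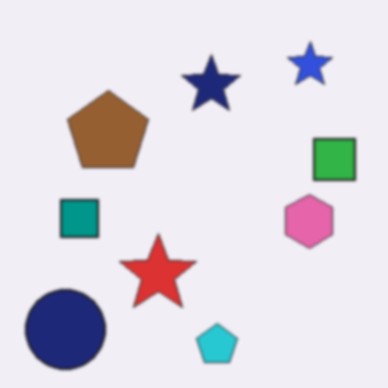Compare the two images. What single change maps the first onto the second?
The image was given a subtle gaussian blur.

Shape edges and outlines are uniformly softened across the whole image.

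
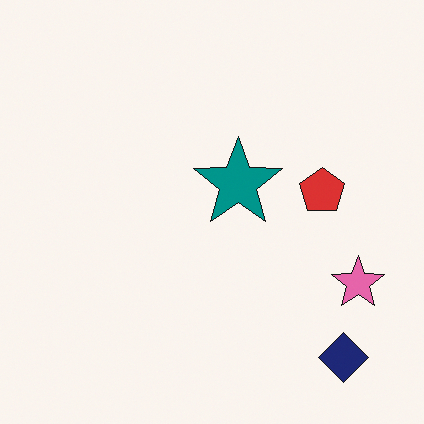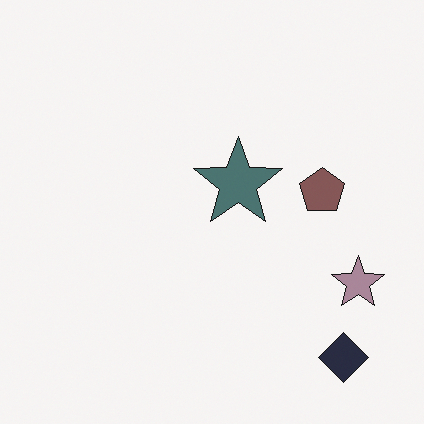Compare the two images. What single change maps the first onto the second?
This is the original image heavily desaturated.

All colors are more muted and greyish — a global saturation change.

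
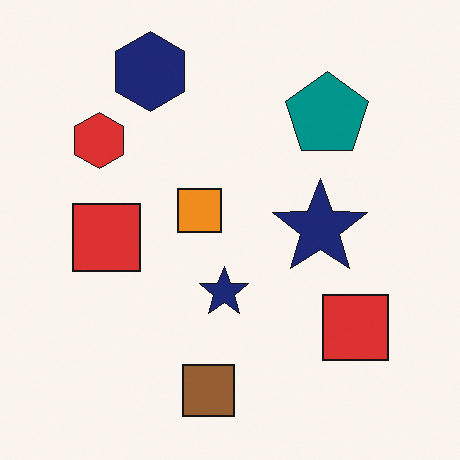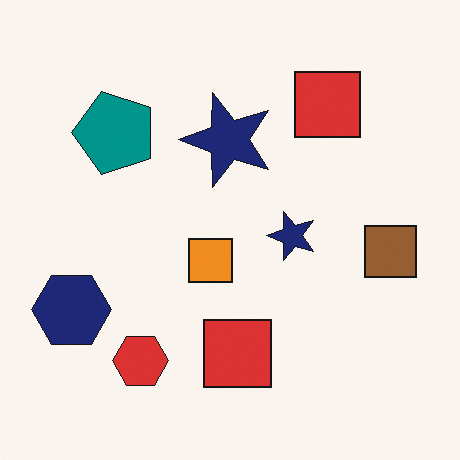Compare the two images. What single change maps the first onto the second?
The second image is the first rotated 90° counter-clockwise.

The navy hexagon sits in the top-left of the first image and the bottom-left of the second — consistent with a whole-image 90° counter-clockwise rotation.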